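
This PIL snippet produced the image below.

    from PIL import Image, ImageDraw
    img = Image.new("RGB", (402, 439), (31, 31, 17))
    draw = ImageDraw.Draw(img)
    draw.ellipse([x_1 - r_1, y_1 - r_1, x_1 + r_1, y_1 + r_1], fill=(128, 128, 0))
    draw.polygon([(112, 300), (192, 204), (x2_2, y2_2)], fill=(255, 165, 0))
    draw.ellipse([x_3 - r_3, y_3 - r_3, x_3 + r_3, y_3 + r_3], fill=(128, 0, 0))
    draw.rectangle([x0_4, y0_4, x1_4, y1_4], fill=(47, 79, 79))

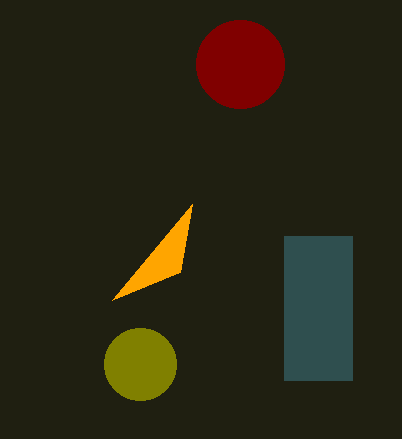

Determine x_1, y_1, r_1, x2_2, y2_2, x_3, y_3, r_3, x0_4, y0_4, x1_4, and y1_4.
x_1 = 140
y_1 = 364
r_1 = 36
x2_2 = 180
y2_2 = 272
x_3 = 240
y_3 = 64
r_3 = 44
x0_4 = 284
y0_4 = 236
x1_4 = 352
y1_4 = 380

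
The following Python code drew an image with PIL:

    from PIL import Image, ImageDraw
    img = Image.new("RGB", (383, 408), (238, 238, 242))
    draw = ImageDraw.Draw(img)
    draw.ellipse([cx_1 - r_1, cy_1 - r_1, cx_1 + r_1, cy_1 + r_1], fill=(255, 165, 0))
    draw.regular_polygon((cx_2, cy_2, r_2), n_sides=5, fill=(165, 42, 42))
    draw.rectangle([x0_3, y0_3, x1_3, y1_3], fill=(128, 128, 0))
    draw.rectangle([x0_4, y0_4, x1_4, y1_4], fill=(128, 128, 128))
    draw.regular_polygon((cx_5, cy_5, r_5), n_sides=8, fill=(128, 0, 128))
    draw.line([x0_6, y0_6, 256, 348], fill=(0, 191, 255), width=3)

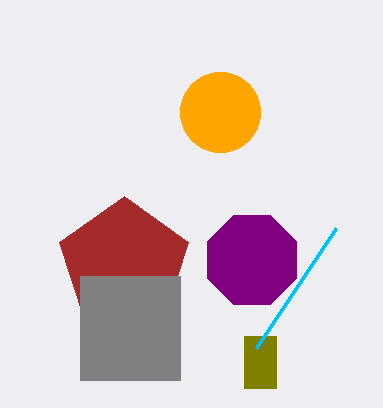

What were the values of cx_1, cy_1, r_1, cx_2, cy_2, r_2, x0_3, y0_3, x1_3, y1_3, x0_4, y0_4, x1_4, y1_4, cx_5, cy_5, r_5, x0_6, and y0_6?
cx_1 = 220, cy_1 = 112, r_1 = 40, cx_2 = 124, cy_2 = 264, r_2 = 68, x0_3 = 244, y0_3 = 336, x1_3 = 276, y1_3 = 388, x0_4 = 80, y0_4 = 276, x1_4 = 180, y1_4 = 380, cx_5 = 252, cy_5 = 260, r_5 = 48, x0_6 = 336, y0_6 = 228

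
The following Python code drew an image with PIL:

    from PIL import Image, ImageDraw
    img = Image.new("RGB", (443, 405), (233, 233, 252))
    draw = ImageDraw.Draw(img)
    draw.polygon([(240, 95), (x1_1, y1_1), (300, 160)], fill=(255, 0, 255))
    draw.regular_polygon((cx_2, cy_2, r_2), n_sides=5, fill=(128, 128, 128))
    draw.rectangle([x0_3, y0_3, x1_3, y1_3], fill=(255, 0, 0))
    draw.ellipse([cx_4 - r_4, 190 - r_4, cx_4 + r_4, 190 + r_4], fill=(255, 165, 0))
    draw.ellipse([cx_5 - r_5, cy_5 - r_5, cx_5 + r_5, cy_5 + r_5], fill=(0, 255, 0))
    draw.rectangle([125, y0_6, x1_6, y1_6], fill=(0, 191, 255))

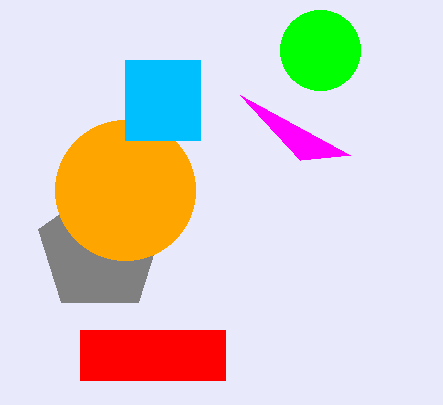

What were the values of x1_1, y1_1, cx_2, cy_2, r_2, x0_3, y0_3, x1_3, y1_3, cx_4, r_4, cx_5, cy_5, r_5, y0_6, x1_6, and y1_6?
x1_1 = 350
y1_1 = 155
cx_2 = 100
cy_2 = 250
r_2 = 65
x0_3 = 80
y0_3 = 330
x1_3 = 225
y1_3 = 380
cx_4 = 125
r_4 = 70
cx_5 = 320
cy_5 = 50
r_5 = 40
y0_6 = 60
x1_6 = 200
y1_6 = 140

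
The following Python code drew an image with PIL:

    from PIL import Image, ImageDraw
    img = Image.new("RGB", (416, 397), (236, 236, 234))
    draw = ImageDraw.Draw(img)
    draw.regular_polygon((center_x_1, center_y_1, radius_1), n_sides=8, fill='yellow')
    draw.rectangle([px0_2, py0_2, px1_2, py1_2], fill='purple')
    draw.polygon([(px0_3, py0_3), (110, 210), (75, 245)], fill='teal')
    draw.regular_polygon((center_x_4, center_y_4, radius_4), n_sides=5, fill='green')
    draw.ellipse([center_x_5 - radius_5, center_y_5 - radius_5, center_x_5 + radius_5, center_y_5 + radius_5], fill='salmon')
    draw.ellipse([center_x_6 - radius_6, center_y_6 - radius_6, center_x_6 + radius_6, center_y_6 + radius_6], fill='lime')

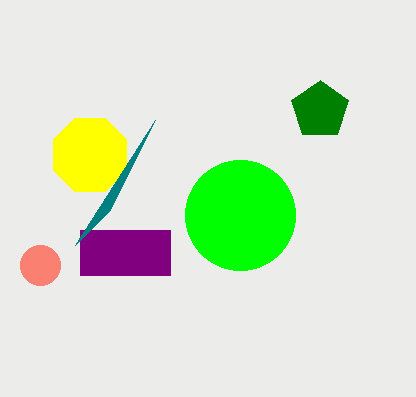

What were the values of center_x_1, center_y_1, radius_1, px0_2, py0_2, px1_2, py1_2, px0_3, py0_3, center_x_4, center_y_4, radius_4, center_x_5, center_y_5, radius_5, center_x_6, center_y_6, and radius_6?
center_x_1 = 90, center_y_1 = 155, radius_1 = 40, px0_2 = 80, py0_2 = 230, px1_2 = 170, py1_2 = 275, px0_3 = 155, py0_3 = 120, center_x_4 = 320, center_y_4 = 110, radius_4 = 30, center_x_5 = 40, center_y_5 = 265, radius_5 = 20, center_x_6 = 240, center_y_6 = 215, radius_6 = 55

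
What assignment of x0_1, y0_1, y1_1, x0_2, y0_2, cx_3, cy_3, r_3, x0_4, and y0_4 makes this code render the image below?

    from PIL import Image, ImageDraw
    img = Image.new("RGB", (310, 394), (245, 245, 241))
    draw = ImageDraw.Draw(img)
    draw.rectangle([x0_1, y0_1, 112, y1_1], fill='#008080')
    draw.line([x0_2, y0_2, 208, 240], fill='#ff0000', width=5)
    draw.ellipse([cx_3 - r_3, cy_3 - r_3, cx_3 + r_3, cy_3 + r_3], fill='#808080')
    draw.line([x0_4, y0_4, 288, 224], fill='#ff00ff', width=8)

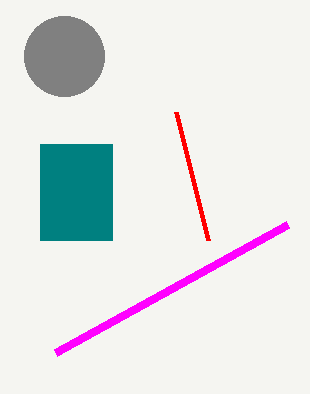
x0_1 = 40, y0_1 = 144, y1_1 = 240, x0_2 = 176, y0_2 = 112, cx_3 = 64, cy_3 = 56, r_3 = 40, x0_4 = 56, y0_4 = 352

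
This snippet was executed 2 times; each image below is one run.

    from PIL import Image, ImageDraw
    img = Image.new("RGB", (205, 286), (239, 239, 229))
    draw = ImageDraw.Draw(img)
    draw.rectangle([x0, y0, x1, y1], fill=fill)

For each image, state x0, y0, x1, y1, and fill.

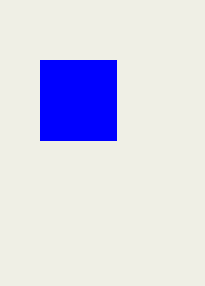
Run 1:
x0 = 40
y0 = 60
x1 = 116
y1 = 140
fill = 'blue'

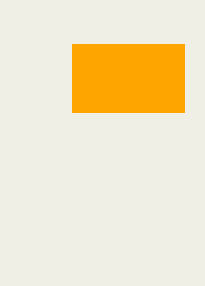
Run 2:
x0 = 72, y0 = 44, x1 = 184, y1 = 112, fill = 'orange'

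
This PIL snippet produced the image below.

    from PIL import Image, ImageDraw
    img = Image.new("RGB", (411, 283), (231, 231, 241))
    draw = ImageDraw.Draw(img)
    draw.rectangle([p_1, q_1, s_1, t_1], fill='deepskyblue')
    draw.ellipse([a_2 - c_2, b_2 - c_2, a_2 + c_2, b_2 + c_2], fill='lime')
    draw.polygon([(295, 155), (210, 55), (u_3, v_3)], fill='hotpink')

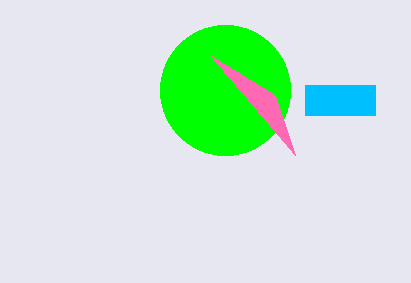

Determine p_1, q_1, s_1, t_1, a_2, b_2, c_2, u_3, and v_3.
p_1 = 305
q_1 = 85
s_1 = 375
t_1 = 115
a_2 = 225
b_2 = 90
c_2 = 65
u_3 = 275
v_3 = 95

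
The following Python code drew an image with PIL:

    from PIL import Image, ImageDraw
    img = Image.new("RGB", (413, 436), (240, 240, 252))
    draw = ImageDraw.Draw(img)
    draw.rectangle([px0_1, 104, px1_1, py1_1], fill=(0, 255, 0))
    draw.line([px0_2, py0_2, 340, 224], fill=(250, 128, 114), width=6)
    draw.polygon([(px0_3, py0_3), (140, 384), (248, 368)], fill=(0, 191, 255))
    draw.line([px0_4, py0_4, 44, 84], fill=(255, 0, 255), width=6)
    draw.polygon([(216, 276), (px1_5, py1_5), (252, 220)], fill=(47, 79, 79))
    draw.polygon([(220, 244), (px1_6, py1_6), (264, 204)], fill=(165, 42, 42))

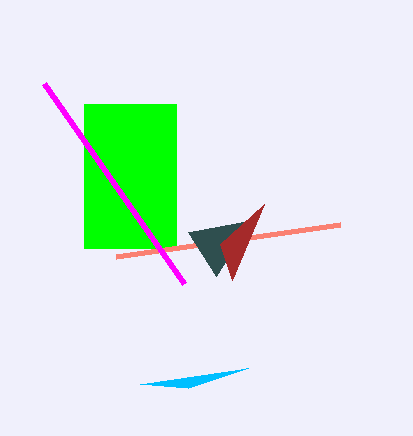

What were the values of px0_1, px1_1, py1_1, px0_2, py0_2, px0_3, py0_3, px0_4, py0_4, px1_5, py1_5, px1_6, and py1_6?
px0_1 = 84
px1_1 = 176
py1_1 = 248
px0_2 = 116
py0_2 = 256
px0_3 = 188
py0_3 = 388
px0_4 = 184
py0_4 = 284
px1_5 = 188
py1_5 = 232
px1_6 = 232
py1_6 = 280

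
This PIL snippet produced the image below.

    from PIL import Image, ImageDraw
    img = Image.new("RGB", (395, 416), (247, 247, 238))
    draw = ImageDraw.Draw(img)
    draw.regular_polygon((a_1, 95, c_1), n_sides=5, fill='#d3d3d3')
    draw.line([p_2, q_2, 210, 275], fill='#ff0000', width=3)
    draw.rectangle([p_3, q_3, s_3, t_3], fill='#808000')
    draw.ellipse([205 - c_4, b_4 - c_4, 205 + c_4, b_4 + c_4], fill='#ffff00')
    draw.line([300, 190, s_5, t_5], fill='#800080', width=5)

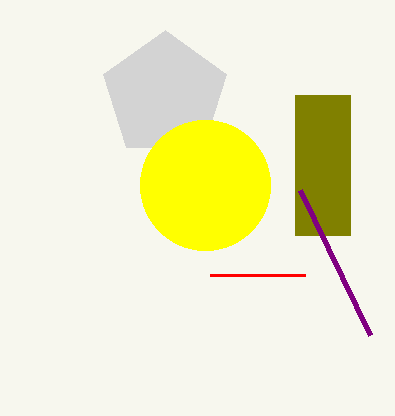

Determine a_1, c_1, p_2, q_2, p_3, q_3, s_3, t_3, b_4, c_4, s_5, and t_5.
a_1 = 165, c_1 = 65, p_2 = 305, q_2 = 275, p_3 = 295, q_3 = 95, s_3 = 350, t_3 = 235, b_4 = 185, c_4 = 65, s_5 = 370, t_5 = 335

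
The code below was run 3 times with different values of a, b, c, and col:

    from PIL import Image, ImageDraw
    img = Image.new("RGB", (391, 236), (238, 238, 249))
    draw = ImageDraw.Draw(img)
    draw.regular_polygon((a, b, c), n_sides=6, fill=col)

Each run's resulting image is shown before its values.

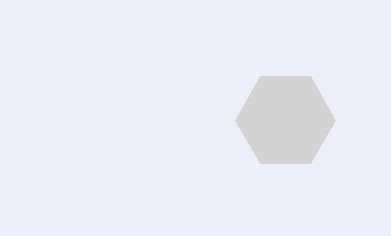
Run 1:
a = 285; b = 120; c = 50; col = 'lightgray'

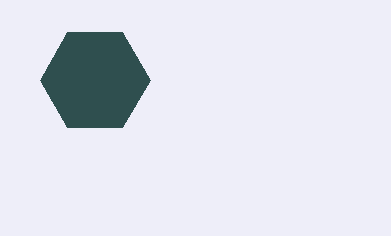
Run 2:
a = 95
b = 80
c = 55
col = 'darkslategray'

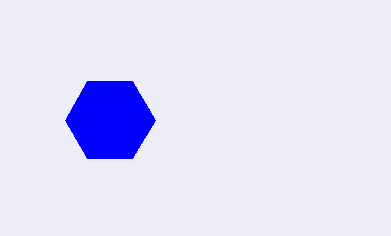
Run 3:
a = 110
b = 120
c = 45
col = 'blue'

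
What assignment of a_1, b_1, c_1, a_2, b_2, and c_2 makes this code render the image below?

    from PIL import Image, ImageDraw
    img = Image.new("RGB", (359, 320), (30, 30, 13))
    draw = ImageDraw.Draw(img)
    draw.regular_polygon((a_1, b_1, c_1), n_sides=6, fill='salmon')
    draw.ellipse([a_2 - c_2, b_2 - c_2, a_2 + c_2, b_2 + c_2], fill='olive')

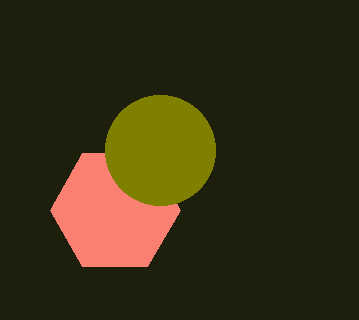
a_1 = 115, b_1 = 210, c_1 = 65, a_2 = 160, b_2 = 150, c_2 = 55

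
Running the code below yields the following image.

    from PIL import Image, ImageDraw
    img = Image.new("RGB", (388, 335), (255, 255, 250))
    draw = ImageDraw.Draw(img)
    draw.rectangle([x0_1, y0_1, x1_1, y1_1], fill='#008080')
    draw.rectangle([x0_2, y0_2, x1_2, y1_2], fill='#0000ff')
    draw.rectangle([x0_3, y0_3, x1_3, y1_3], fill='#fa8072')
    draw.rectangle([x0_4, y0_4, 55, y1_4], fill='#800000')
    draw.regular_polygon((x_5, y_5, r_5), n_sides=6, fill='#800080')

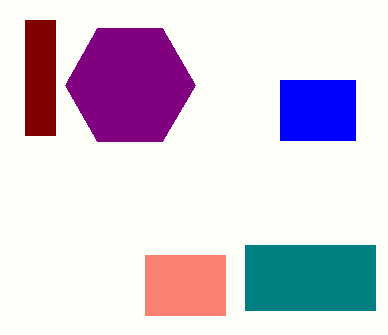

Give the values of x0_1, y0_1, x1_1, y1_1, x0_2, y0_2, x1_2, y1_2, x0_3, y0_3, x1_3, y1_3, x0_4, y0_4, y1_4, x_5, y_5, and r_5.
x0_1 = 245, y0_1 = 245, x1_1 = 375, y1_1 = 310, x0_2 = 280, y0_2 = 80, x1_2 = 355, y1_2 = 140, x0_3 = 145, y0_3 = 255, x1_3 = 225, y1_3 = 315, x0_4 = 25, y0_4 = 20, y1_4 = 135, x_5 = 130, y_5 = 85, r_5 = 65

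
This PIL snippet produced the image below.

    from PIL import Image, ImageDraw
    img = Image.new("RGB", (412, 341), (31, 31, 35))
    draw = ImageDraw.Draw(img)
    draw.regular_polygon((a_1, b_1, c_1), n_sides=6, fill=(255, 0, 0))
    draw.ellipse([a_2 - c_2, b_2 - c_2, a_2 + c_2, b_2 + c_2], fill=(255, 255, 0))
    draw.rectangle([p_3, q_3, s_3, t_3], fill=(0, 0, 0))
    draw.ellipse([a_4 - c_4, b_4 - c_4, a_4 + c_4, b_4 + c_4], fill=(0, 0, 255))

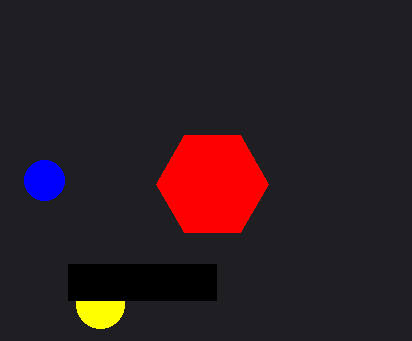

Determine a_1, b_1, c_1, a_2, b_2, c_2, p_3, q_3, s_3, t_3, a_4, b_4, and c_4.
a_1 = 212, b_1 = 184, c_1 = 56, a_2 = 100, b_2 = 304, c_2 = 24, p_3 = 68, q_3 = 264, s_3 = 216, t_3 = 300, a_4 = 44, b_4 = 180, c_4 = 20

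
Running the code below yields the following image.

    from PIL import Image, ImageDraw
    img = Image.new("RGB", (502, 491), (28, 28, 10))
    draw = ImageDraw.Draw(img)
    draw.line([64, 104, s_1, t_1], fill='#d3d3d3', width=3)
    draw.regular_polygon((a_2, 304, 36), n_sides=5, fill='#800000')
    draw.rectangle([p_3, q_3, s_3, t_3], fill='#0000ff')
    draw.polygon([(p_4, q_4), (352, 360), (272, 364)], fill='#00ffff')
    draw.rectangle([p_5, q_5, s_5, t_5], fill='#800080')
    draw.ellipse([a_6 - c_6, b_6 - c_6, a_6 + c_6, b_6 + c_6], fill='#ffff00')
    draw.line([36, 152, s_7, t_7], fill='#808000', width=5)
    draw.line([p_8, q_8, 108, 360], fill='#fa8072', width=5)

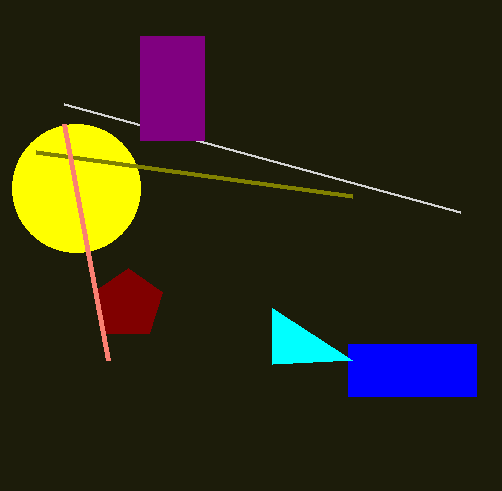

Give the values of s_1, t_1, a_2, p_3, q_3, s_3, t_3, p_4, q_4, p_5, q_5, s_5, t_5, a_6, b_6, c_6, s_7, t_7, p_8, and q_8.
s_1 = 460; t_1 = 212; a_2 = 128; p_3 = 348; q_3 = 344; s_3 = 476; t_3 = 396; p_4 = 272; q_4 = 308; p_5 = 140; q_5 = 36; s_5 = 204; t_5 = 140; a_6 = 76; b_6 = 188; c_6 = 64; s_7 = 352; t_7 = 196; p_8 = 64; q_8 = 124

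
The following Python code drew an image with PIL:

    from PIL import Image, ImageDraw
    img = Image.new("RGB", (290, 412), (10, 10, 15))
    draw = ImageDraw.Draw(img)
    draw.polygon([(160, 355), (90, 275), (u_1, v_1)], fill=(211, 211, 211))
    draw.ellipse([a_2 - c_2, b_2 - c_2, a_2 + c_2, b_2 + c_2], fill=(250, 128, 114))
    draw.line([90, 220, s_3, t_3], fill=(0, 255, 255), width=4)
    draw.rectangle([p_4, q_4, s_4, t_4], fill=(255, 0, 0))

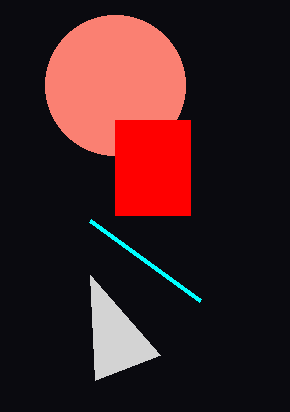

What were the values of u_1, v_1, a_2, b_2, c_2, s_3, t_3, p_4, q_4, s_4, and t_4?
u_1 = 95; v_1 = 380; a_2 = 115; b_2 = 85; c_2 = 70; s_3 = 200; t_3 = 300; p_4 = 115; q_4 = 120; s_4 = 190; t_4 = 215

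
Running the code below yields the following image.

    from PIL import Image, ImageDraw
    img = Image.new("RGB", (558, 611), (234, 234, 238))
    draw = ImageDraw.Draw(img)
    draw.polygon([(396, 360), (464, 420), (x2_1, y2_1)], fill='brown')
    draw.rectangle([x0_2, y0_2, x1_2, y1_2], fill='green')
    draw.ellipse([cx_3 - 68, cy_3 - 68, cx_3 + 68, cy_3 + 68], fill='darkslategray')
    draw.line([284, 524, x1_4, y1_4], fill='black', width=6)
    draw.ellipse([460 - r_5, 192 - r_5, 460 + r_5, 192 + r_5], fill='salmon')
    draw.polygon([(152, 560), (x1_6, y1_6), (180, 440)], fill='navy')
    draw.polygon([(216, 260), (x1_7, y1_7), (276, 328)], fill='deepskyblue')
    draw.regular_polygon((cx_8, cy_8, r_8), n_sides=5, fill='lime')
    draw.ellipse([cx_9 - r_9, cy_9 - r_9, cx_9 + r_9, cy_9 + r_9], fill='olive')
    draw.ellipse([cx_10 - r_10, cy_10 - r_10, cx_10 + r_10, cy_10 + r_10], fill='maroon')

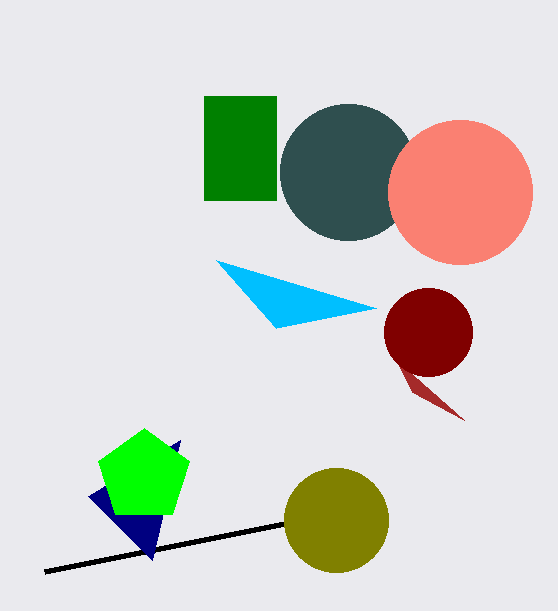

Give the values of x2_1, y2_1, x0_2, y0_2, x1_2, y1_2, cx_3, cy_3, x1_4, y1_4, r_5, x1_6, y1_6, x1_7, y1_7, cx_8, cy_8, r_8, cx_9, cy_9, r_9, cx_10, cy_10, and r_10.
x2_1 = 412
y2_1 = 392
x0_2 = 204
y0_2 = 96
x1_2 = 276
y1_2 = 200
cx_3 = 348
cy_3 = 172
x1_4 = 44
y1_4 = 572
r_5 = 72
x1_6 = 88
y1_6 = 496
x1_7 = 376
y1_7 = 308
cx_8 = 144
cy_8 = 476
r_8 = 48
cx_9 = 336
cy_9 = 520
r_9 = 52
cx_10 = 428
cy_10 = 332
r_10 = 44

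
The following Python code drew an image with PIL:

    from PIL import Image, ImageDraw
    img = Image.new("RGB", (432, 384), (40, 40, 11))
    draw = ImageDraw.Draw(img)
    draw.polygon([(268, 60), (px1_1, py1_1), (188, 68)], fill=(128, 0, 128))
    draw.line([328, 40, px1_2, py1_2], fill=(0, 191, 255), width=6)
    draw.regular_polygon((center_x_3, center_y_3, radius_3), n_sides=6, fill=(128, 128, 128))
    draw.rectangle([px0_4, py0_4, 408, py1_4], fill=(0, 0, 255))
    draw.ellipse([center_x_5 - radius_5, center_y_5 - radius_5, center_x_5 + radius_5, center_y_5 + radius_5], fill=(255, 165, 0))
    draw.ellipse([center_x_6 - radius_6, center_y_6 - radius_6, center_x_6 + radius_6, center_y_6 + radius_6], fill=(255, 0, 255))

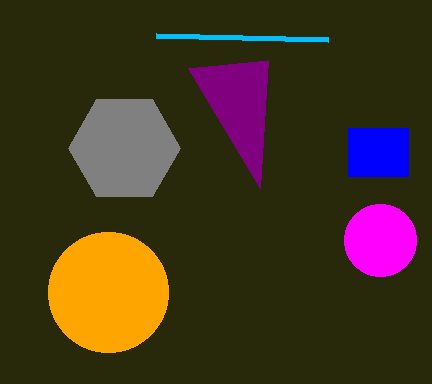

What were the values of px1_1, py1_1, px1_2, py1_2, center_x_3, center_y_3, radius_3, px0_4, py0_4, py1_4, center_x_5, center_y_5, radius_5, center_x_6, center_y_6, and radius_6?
px1_1 = 260
py1_1 = 188
px1_2 = 156
py1_2 = 36
center_x_3 = 124
center_y_3 = 148
radius_3 = 56
px0_4 = 348
py0_4 = 128
py1_4 = 176
center_x_5 = 108
center_y_5 = 292
radius_5 = 60
center_x_6 = 380
center_y_6 = 240
radius_6 = 36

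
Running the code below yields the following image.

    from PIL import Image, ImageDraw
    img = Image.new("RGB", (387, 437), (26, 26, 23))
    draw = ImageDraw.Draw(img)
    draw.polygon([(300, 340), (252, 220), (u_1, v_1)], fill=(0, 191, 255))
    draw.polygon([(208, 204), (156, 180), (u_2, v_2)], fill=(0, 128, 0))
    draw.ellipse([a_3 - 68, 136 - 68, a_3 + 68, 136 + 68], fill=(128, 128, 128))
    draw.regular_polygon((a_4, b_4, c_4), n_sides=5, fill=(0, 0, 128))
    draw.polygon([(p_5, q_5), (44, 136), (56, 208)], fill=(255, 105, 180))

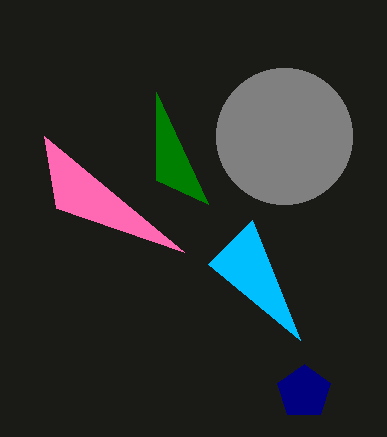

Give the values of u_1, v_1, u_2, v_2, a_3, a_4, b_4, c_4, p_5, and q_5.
u_1 = 208
v_1 = 264
u_2 = 156
v_2 = 92
a_3 = 284
a_4 = 304
b_4 = 392
c_4 = 28
p_5 = 184
q_5 = 252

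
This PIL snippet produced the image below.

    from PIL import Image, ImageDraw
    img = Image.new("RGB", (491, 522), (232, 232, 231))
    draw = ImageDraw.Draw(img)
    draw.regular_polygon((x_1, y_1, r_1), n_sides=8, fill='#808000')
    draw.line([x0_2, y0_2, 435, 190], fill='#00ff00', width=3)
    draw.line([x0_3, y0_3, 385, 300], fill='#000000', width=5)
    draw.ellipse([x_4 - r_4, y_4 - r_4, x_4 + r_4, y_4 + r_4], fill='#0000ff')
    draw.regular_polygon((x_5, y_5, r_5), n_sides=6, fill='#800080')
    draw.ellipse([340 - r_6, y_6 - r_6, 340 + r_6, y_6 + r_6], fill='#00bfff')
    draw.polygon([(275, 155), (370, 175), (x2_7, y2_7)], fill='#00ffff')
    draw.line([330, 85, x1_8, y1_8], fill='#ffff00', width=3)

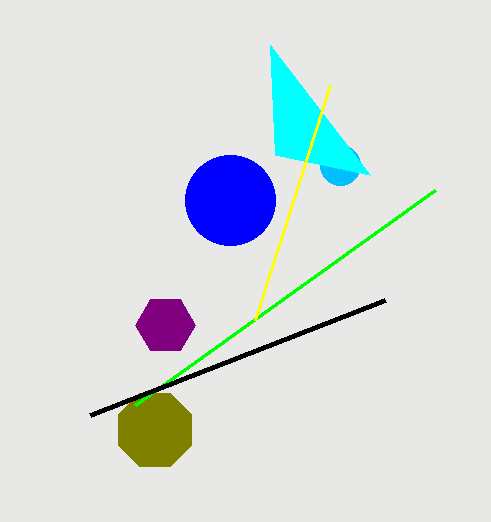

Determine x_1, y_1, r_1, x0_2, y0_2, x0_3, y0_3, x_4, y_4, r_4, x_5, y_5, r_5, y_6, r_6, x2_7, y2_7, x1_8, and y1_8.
x_1 = 155; y_1 = 430; r_1 = 40; x0_2 = 135; y0_2 = 405; x0_3 = 90; y0_3 = 415; x_4 = 230; y_4 = 200; r_4 = 45; x_5 = 165; y_5 = 325; r_5 = 30; y_6 = 165; r_6 = 20; x2_7 = 270; y2_7 = 45; x1_8 = 255; y1_8 = 320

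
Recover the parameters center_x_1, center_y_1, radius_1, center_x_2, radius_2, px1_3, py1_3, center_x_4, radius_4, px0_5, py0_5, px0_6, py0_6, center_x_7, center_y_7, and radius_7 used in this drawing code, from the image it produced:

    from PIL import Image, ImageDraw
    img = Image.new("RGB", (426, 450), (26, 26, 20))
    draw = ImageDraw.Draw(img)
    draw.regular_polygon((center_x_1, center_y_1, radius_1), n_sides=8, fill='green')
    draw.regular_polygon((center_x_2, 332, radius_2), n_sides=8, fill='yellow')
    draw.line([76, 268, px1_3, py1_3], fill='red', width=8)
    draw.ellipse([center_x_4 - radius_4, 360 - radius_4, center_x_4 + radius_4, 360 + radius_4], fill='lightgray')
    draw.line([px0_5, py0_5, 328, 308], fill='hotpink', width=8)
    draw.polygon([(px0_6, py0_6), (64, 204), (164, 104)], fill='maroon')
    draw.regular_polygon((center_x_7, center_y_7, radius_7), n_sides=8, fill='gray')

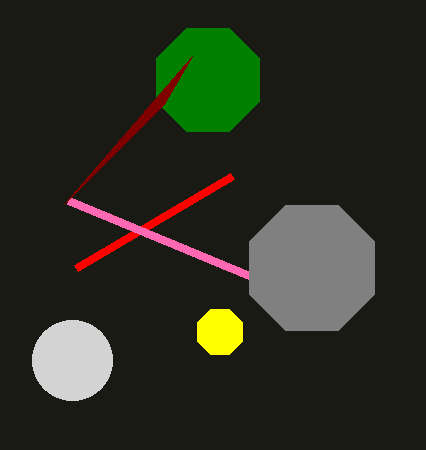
center_x_1 = 208
center_y_1 = 80
radius_1 = 56
center_x_2 = 220
radius_2 = 24
px1_3 = 232
py1_3 = 176
center_x_4 = 72
radius_4 = 40
px0_5 = 68
py0_5 = 200
px0_6 = 192
py0_6 = 56
center_x_7 = 312
center_y_7 = 268
radius_7 = 68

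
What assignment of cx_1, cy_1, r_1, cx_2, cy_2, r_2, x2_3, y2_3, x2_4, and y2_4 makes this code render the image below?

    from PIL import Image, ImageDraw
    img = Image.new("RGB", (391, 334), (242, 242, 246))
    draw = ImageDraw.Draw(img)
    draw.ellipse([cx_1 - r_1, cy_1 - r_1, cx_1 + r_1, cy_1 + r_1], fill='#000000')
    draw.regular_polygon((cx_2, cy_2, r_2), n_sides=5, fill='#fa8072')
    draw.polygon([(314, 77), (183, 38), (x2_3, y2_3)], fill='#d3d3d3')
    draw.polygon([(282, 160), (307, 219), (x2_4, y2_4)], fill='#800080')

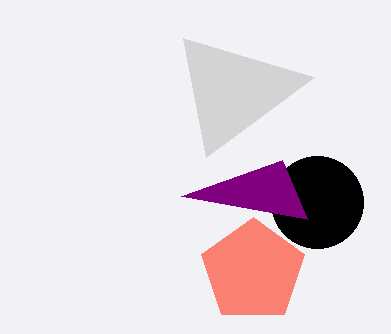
cx_1 = 317
cy_1 = 202
r_1 = 46
cx_2 = 253
cy_2 = 271
r_2 = 54
x2_3 = 206
y2_3 = 157
x2_4 = 181
y2_4 = 196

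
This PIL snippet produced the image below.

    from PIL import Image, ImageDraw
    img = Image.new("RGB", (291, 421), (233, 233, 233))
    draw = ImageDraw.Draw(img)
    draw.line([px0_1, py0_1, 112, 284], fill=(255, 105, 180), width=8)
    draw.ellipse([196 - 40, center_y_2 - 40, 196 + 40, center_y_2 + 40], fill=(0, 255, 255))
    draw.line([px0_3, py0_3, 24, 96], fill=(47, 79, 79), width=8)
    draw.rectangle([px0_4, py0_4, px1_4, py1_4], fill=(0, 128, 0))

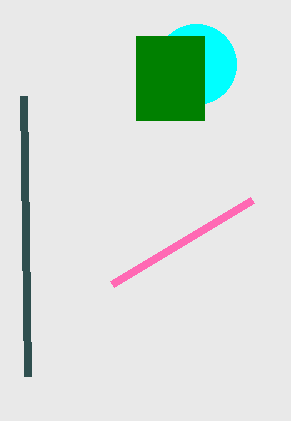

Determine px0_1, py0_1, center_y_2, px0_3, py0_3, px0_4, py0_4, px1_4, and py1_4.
px0_1 = 252; py0_1 = 200; center_y_2 = 64; px0_3 = 28; py0_3 = 376; px0_4 = 136; py0_4 = 36; px1_4 = 204; py1_4 = 120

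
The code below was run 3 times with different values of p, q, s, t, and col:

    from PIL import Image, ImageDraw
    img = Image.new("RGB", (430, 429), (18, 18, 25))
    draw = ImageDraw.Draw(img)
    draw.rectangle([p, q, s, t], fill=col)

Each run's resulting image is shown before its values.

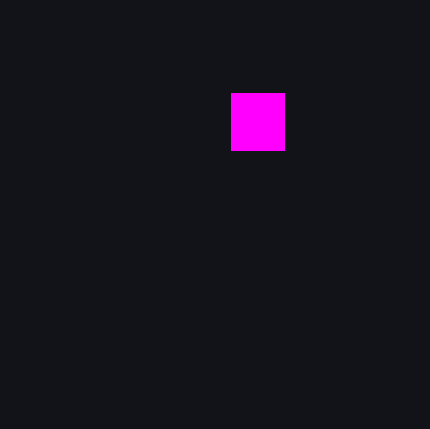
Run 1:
p = 231; q = 93; s = 284; t = 150; col = 'magenta'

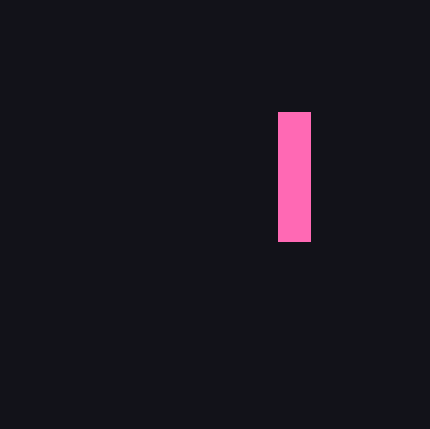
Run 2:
p = 278
q = 112
s = 310
t = 241
col = 'hotpink'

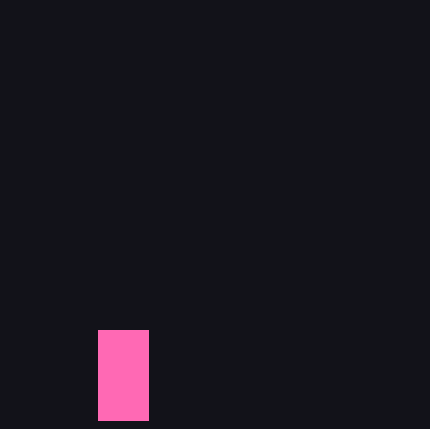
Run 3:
p = 98, q = 330, s = 148, t = 420, col = 'hotpink'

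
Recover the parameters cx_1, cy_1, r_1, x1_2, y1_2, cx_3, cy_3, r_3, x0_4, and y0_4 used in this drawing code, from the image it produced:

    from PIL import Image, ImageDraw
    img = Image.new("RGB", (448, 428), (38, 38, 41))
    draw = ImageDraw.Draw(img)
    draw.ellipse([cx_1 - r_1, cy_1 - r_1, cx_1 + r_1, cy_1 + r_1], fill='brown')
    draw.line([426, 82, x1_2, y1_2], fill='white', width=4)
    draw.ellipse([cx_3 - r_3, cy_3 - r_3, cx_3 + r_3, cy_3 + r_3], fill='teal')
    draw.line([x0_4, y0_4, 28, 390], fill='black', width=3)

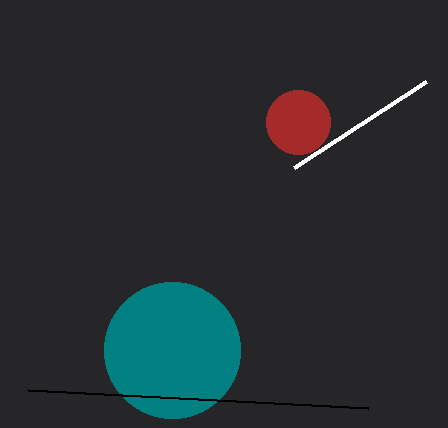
cx_1 = 298; cy_1 = 122; r_1 = 32; x1_2 = 294; y1_2 = 168; cx_3 = 172; cy_3 = 350; r_3 = 68; x0_4 = 368; y0_4 = 408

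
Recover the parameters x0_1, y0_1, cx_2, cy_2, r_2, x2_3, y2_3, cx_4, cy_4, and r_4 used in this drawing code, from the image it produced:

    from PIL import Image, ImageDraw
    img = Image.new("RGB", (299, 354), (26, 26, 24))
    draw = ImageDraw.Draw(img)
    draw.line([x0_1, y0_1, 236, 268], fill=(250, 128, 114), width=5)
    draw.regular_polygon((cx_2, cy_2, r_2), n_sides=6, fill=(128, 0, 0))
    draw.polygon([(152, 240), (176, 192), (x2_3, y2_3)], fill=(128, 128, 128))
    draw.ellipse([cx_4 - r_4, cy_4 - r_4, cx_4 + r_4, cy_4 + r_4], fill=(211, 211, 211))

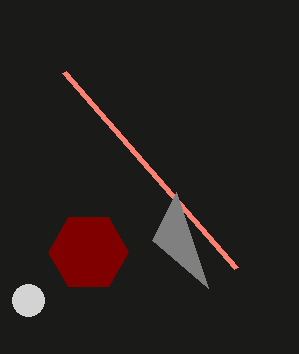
x0_1 = 64, y0_1 = 72, cx_2 = 88, cy_2 = 252, r_2 = 40, x2_3 = 208, y2_3 = 288, cx_4 = 28, cy_4 = 300, r_4 = 16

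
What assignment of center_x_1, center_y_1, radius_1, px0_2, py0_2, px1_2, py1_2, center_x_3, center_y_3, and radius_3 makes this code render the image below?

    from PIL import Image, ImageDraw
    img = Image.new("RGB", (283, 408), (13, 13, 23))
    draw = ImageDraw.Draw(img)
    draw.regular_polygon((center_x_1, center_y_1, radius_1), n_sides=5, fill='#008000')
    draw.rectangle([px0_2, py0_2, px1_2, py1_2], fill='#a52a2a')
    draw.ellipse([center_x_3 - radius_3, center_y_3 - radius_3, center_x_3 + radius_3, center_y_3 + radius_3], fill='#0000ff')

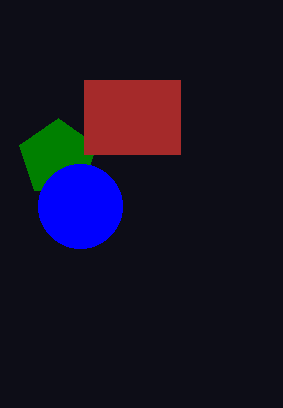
center_x_1 = 58
center_y_1 = 158
radius_1 = 40
px0_2 = 84
py0_2 = 80
px1_2 = 180
py1_2 = 154
center_x_3 = 80
center_y_3 = 206
radius_3 = 42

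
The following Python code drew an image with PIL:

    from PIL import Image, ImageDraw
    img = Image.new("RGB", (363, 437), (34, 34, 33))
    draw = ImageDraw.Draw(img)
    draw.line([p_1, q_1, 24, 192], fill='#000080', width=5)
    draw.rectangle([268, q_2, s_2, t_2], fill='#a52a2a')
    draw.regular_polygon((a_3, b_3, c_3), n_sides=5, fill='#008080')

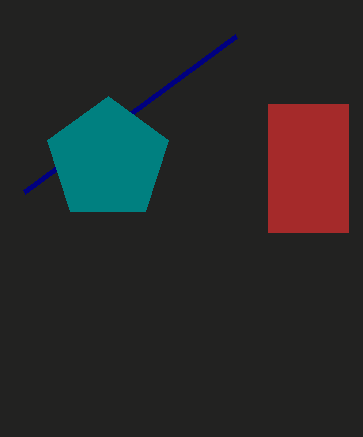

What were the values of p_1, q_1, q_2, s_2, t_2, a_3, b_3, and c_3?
p_1 = 236
q_1 = 36
q_2 = 104
s_2 = 348
t_2 = 232
a_3 = 108
b_3 = 160
c_3 = 64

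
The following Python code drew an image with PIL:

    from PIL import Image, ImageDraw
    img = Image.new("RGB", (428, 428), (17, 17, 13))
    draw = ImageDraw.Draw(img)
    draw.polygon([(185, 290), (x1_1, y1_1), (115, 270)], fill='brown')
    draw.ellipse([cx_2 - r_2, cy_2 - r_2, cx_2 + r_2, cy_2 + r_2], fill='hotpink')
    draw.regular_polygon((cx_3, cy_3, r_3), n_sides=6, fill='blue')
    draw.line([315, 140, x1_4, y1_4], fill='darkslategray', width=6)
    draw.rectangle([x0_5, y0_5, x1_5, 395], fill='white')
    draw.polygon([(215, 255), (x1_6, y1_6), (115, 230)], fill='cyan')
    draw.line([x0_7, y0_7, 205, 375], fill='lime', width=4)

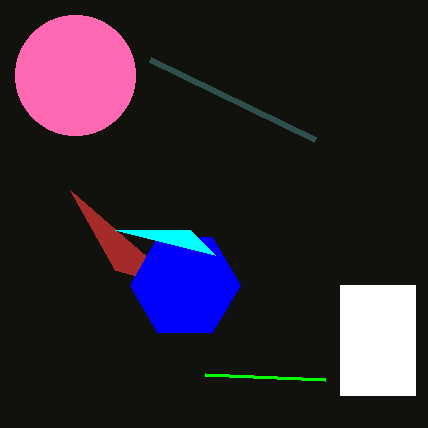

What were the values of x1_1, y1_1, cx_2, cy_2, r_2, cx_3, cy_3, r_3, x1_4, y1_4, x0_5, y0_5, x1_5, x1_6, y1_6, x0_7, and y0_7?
x1_1 = 70, y1_1 = 190, cx_2 = 75, cy_2 = 75, r_2 = 60, cx_3 = 185, cy_3 = 285, r_3 = 55, x1_4 = 150, y1_4 = 60, x0_5 = 340, y0_5 = 285, x1_5 = 415, x1_6 = 190, y1_6 = 230, x0_7 = 325, y0_7 = 380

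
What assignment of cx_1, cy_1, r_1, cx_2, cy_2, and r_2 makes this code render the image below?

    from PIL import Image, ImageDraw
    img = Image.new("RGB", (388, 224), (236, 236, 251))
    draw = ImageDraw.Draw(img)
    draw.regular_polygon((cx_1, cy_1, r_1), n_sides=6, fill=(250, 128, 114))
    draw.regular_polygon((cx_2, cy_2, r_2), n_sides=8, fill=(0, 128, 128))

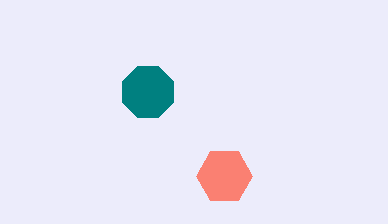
cx_1 = 224; cy_1 = 176; r_1 = 28; cx_2 = 148; cy_2 = 92; r_2 = 28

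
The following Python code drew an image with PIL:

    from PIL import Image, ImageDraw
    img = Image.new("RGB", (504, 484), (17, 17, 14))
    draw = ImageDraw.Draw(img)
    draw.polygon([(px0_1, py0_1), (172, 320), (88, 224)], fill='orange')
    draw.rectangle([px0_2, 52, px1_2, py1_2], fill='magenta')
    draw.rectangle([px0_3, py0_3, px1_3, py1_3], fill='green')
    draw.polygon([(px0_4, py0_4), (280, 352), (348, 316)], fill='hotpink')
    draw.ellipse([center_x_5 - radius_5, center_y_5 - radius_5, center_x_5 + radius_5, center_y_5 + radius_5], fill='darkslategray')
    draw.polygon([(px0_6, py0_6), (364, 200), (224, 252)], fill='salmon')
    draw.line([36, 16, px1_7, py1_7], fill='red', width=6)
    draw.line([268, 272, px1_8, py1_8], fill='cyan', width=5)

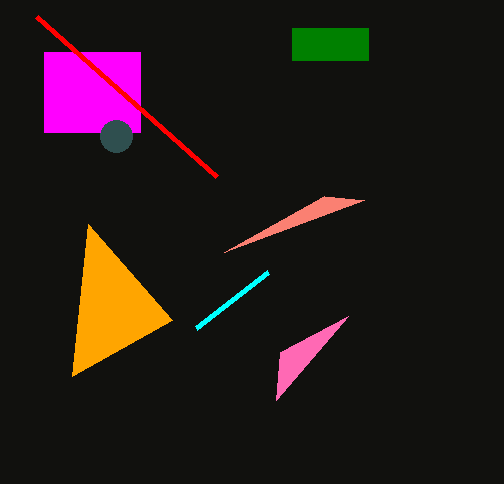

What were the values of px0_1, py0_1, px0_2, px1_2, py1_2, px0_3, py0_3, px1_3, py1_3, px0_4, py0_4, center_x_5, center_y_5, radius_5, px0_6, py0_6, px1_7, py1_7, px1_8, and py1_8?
px0_1 = 72
py0_1 = 376
px0_2 = 44
px1_2 = 140
py1_2 = 132
px0_3 = 292
py0_3 = 28
px1_3 = 368
py1_3 = 60
px0_4 = 276
py0_4 = 400
center_x_5 = 116
center_y_5 = 136
radius_5 = 16
px0_6 = 324
py0_6 = 196
px1_7 = 216
py1_7 = 176
px1_8 = 196
py1_8 = 328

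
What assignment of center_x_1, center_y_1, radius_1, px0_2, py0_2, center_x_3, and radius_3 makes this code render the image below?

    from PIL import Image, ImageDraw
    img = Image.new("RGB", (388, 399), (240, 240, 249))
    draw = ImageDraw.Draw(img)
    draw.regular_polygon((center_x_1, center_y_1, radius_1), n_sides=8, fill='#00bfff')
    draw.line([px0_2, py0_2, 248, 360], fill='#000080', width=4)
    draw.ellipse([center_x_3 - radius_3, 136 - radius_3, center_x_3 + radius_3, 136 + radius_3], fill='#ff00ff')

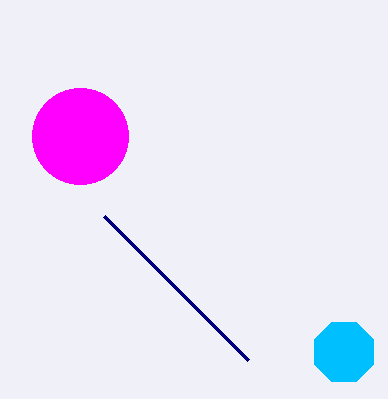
center_x_1 = 344, center_y_1 = 352, radius_1 = 32, px0_2 = 104, py0_2 = 216, center_x_3 = 80, radius_3 = 48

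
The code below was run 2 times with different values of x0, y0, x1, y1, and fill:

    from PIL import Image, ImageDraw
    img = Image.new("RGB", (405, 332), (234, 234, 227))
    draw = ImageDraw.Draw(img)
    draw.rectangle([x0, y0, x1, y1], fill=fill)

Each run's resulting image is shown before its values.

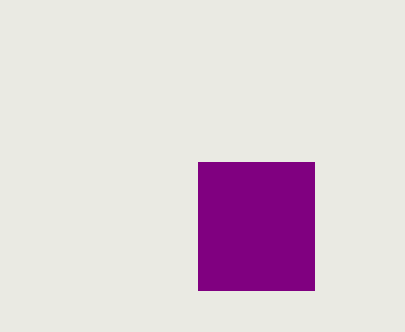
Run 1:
x0 = 198
y0 = 162
x1 = 314
y1 = 290
fill = 'purple'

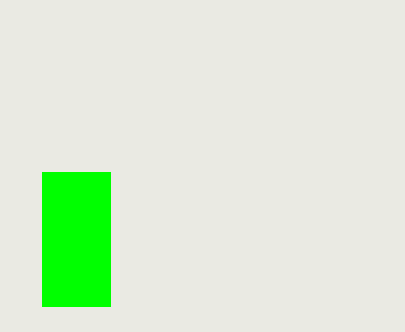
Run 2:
x0 = 42, y0 = 172, x1 = 110, y1 = 306, fill = 'lime'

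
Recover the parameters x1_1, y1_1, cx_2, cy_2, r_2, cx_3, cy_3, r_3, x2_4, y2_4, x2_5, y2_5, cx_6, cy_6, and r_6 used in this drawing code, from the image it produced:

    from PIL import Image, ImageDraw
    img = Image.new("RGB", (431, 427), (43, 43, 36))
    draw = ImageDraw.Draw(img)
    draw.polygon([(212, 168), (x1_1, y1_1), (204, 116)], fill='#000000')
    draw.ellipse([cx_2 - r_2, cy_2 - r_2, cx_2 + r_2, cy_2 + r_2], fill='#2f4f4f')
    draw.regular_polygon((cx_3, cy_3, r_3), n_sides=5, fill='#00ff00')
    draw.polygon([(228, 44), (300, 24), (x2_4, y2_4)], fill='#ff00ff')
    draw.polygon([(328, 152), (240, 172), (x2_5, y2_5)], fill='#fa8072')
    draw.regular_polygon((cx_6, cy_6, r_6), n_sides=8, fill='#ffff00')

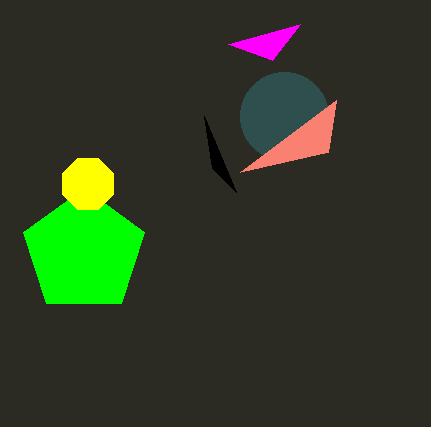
x1_1 = 236; y1_1 = 192; cx_2 = 284; cy_2 = 116; r_2 = 44; cx_3 = 84; cy_3 = 252; r_3 = 64; x2_4 = 272; y2_4 = 60; x2_5 = 336; y2_5 = 100; cx_6 = 88; cy_6 = 184; r_6 = 28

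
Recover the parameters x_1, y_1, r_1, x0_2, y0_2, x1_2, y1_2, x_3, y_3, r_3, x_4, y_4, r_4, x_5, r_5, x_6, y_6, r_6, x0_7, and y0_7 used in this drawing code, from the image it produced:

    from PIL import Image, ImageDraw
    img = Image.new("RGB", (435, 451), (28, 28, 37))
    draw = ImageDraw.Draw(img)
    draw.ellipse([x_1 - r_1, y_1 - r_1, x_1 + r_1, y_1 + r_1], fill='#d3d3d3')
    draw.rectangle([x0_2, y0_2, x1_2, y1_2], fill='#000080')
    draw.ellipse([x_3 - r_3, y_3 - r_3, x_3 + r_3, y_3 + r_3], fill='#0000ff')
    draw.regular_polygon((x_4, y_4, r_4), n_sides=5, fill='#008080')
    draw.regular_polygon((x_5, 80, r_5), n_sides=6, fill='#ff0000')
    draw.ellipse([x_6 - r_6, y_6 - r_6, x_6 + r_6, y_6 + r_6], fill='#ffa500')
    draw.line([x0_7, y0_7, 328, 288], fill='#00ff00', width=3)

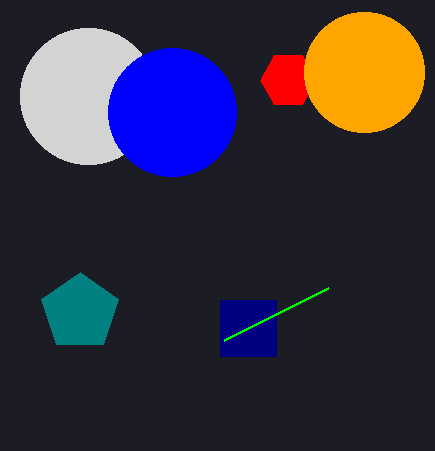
x_1 = 88, y_1 = 96, r_1 = 68, x0_2 = 220, y0_2 = 300, x1_2 = 276, y1_2 = 356, x_3 = 172, y_3 = 112, r_3 = 64, x_4 = 80, y_4 = 312, r_4 = 40, x_5 = 288, r_5 = 28, x_6 = 364, y_6 = 72, r_6 = 60, x0_7 = 224, y0_7 = 340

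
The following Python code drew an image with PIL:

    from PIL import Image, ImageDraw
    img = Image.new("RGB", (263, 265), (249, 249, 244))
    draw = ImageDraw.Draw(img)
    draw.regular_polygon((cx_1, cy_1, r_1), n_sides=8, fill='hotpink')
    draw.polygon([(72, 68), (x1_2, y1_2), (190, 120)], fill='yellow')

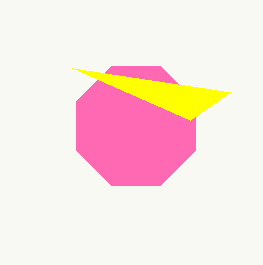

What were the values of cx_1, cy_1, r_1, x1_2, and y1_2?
cx_1 = 136, cy_1 = 126, r_1 = 64, x1_2 = 230, y1_2 = 92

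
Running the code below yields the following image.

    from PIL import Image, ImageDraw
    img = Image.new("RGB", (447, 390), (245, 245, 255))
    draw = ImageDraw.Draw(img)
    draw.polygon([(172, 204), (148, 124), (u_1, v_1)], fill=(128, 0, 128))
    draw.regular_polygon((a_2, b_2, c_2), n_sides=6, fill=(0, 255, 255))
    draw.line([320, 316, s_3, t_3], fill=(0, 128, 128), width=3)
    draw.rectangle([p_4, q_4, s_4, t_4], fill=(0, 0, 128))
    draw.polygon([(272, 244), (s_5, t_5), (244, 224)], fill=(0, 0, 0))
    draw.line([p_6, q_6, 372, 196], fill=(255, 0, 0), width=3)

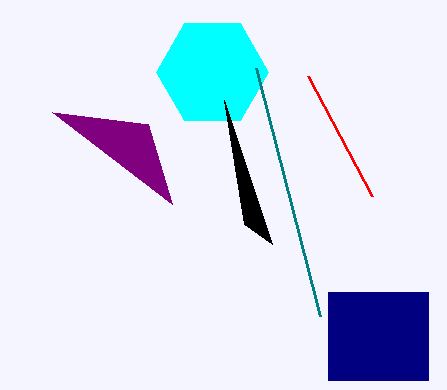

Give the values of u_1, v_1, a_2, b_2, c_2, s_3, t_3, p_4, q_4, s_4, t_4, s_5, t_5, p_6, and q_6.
u_1 = 52
v_1 = 112
a_2 = 212
b_2 = 72
c_2 = 56
s_3 = 256
t_3 = 68
p_4 = 328
q_4 = 292
s_4 = 428
t_4 = 380
s_5 = 224
t_5 = 100
p_6 = 308
q_6 = 76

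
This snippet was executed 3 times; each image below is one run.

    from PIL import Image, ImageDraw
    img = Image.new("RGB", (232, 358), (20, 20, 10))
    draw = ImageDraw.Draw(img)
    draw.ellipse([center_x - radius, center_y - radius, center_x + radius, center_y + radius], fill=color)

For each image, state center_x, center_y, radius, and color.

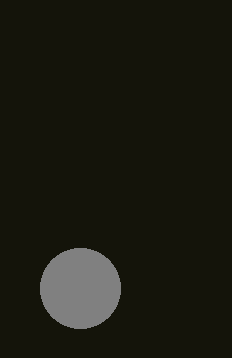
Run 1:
center_x = 80, center_y = 288, radius = 40, color = 'gray'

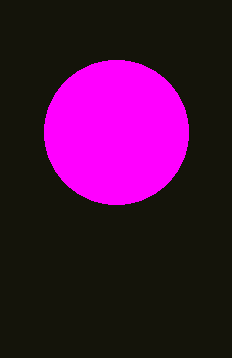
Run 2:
center_x = 116, center_y = 132, radius = 72, color = 'magenta'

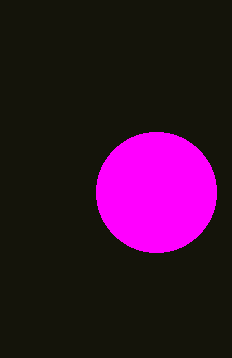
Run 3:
center_x = 156; center_y = 192; radius = 60; color = 'magenta'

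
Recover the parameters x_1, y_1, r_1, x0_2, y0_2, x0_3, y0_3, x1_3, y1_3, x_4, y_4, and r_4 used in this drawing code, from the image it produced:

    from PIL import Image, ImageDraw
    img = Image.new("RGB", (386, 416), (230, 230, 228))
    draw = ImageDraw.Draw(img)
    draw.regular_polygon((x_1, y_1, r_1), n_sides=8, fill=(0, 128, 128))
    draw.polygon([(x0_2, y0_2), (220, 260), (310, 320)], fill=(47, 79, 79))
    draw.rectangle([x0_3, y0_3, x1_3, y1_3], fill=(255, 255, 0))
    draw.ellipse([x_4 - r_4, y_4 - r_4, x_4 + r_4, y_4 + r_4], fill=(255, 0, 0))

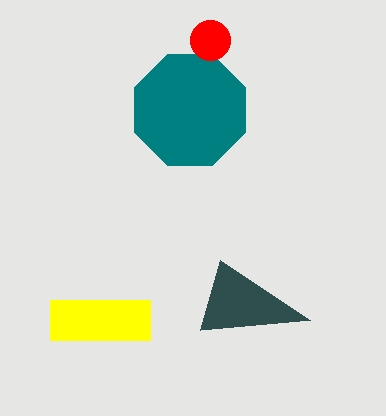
x_1 = 190; y_1 = 110; r_1 = 60; x0_2 = 200; y0_2 = 330; x0_3 = 50; y0_3 = 300; x1_3 = 150; y1_3 = 340; x_4 = 210; y_4 = 40; r_4 = 20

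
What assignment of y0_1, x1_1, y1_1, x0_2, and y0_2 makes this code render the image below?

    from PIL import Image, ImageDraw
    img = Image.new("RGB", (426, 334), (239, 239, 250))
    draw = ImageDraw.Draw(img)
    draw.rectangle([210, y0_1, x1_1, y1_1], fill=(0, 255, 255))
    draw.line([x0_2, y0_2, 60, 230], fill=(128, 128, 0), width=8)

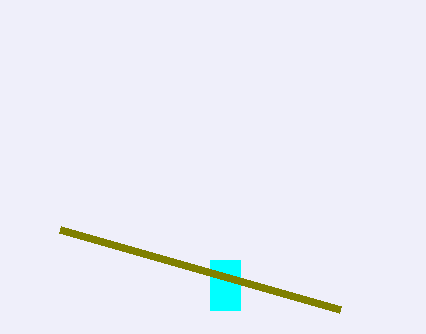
y0_1 = 260, x1_1 = 240, y1_1 = 310, x0_2 = 340, y0_2 = 310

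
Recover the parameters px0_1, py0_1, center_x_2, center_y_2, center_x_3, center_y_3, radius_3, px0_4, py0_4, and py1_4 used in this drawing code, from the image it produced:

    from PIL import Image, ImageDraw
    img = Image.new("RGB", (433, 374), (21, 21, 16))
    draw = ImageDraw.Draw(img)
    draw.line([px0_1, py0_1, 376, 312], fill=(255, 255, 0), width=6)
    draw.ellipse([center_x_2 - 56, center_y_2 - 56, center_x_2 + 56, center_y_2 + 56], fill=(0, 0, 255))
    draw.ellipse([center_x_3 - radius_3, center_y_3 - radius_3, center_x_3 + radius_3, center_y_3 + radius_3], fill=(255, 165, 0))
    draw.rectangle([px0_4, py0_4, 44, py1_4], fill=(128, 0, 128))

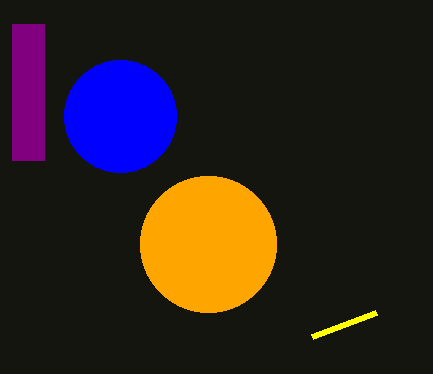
px0_1 = 312
py0_1 = 336
center_x_2 = 120
center_y_2 = 116
center_x_3 = 208
center_y_3 = 244
radius_3 = 68
px0_4 = 12
py0_4 = 24
py1_4 = 160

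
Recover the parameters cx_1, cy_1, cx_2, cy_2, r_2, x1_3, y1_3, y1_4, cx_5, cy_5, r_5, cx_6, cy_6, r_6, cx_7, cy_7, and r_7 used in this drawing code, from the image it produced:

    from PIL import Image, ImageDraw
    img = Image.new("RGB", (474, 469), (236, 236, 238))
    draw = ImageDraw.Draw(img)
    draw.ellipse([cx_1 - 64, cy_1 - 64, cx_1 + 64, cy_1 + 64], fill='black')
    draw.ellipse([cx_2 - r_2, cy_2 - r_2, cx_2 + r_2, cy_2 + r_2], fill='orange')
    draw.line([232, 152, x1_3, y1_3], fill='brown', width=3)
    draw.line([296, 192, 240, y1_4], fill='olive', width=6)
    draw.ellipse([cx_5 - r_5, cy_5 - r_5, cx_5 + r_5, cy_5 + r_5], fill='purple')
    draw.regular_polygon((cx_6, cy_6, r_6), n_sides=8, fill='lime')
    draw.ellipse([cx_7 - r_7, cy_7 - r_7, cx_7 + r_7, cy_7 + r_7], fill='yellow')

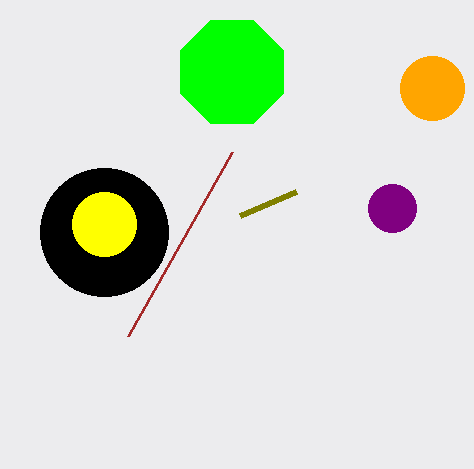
cx_1 = 104; cy_1 = 232; cx_2 = 432; cy_2 = 88; r_2 = 32; x1_3 = 128; y1_3 = 336; y1_4 = 216; cx_5 = 392; cy_5 = 208; r_5 = 24; cx_6 = 232; cy_6 = 72; r_6 = 56; cx_7 = 104; cy_7 = 224; r_7 = 32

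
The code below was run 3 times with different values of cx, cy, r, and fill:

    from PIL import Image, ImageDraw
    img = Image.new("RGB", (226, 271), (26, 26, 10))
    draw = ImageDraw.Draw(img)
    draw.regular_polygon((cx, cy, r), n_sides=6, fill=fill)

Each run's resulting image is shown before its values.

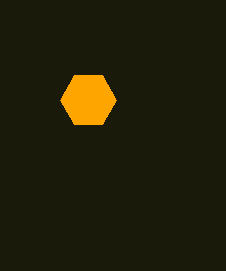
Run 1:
cx = 88
cy = 100
r = 28
fill = 'orange'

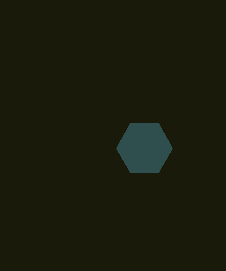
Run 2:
cx = 144, cy = 148, r = 28, fill = 'darkslategray'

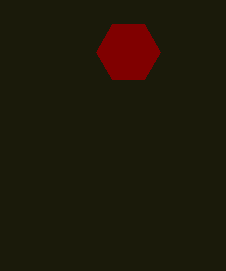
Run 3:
cx = 128
cy = 52
r = 32
fill = 'maroon'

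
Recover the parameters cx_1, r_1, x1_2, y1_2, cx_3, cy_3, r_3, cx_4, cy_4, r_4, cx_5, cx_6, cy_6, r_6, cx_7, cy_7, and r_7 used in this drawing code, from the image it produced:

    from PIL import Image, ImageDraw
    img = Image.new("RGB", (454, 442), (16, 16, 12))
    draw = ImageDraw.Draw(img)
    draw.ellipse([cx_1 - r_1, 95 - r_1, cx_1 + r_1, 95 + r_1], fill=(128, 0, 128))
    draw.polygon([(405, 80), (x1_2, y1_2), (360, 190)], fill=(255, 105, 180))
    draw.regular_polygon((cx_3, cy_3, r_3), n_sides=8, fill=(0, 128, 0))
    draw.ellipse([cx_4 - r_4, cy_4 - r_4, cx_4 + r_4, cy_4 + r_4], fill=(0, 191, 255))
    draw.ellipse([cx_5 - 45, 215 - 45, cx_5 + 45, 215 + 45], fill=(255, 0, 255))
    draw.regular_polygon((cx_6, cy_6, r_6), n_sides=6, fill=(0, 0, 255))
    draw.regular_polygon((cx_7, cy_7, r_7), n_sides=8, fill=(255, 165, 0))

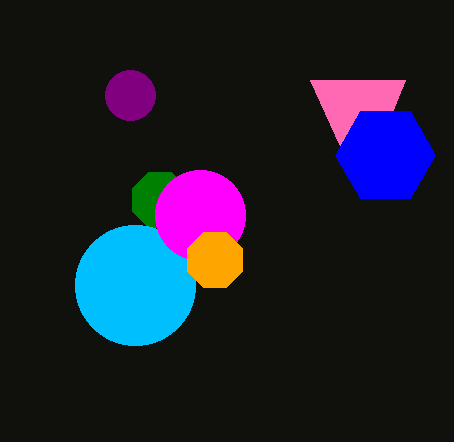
cx_1 = 130; r_1 = 25; x1_2 = 310; y1_2 = 80; cx_3 = 160; cy_3 = 200; r_3 = 30; cx_4 = 135; cy_4 = 285; r_4 = 60; cx_5 = 200; cx_6 = 385; cy_6 = 155; r_6 = 50; cx_7 = 215; cy_7 = 260; r_7 = 30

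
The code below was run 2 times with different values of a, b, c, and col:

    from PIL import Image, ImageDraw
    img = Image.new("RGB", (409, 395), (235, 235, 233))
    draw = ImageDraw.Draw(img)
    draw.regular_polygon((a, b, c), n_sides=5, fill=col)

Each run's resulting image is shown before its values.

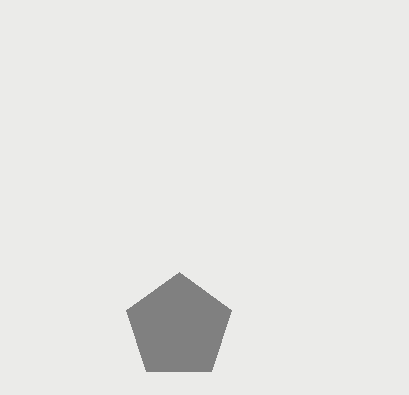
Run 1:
a = 179
b = 327
c = 55
col = 'gray'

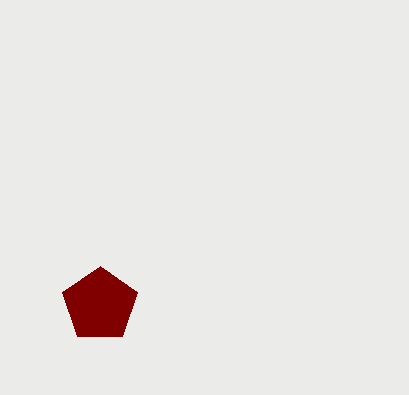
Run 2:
a = 100; b = 305; c = 39; col = 'maroon'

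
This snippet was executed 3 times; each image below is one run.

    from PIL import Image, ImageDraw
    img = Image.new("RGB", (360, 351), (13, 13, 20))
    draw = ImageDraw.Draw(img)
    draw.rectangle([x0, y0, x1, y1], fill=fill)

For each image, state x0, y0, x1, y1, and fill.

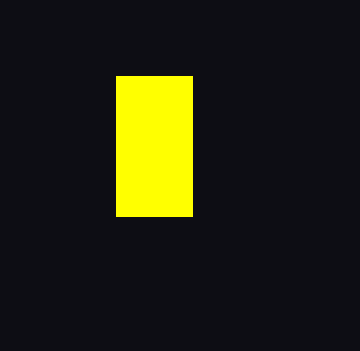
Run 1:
x0 = 116; y0 = 76; x1 = 192; y1 = 216; fill = 'yellow'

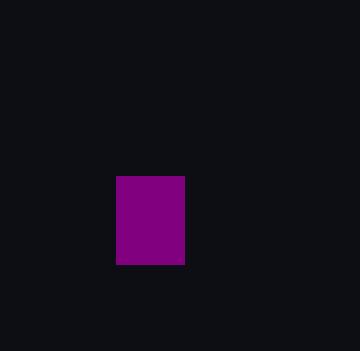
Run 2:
x0 = 116; y0 = 176; x1 = 184; y1 = 264; fill = 'purple'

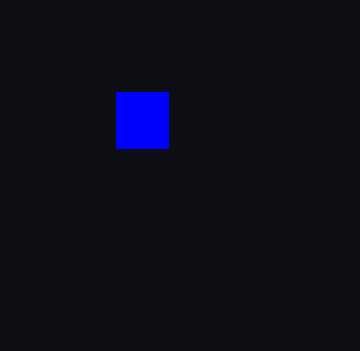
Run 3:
x0 = 116, y0 = 92, x1 = 168, y1 = 148, fill = 'blue'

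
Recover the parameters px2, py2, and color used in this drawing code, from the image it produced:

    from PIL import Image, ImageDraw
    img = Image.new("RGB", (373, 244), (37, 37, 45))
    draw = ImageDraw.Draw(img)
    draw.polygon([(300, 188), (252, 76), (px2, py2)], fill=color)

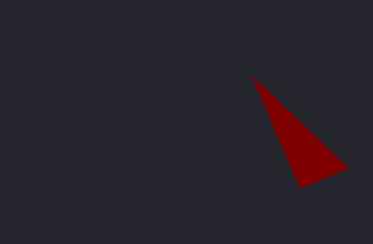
px2 = 348, py2 = 168, color = 'maroon'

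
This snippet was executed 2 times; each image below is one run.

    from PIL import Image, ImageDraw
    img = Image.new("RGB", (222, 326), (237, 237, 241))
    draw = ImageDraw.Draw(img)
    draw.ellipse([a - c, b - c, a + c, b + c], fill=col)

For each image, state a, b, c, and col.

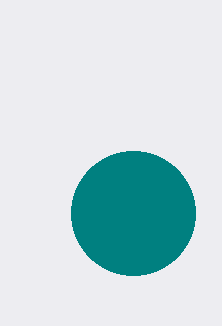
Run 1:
a = 133; b = 213; c = 62; col = 'teal'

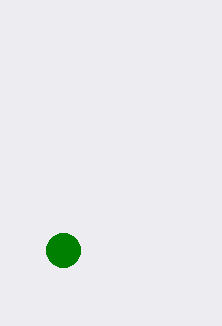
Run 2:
a = 63; b = 250; c = 17; col = 'green'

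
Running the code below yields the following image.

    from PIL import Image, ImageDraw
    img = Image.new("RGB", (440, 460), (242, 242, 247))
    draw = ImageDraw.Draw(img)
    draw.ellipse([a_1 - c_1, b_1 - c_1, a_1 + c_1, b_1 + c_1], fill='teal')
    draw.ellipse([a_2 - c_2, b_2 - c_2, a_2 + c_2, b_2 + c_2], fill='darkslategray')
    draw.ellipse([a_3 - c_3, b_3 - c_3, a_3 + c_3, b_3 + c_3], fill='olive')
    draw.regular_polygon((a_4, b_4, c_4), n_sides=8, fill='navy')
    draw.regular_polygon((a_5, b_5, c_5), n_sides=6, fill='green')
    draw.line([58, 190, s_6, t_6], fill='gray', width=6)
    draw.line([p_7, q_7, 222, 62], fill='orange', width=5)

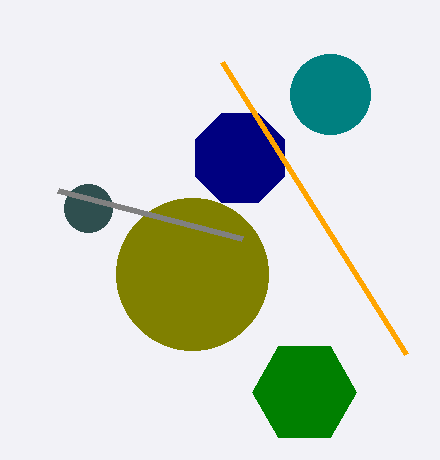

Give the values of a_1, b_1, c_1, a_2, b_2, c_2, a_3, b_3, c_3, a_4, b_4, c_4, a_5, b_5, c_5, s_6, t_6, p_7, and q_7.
a_1 = 330, b_1 = 94, c_1 = 40, a_2 = 88, b_2 = 208, c_2 = 24, a_3 = 192, b_3 = 274, c_3 = 76, a_4 = 240, b_4 = 158, c_4 = 48, a_5 = 304, b_5 = 392, c_5 = 52, s_6 = 242, t_6 = 238, p_7 = 406, q_7 = 354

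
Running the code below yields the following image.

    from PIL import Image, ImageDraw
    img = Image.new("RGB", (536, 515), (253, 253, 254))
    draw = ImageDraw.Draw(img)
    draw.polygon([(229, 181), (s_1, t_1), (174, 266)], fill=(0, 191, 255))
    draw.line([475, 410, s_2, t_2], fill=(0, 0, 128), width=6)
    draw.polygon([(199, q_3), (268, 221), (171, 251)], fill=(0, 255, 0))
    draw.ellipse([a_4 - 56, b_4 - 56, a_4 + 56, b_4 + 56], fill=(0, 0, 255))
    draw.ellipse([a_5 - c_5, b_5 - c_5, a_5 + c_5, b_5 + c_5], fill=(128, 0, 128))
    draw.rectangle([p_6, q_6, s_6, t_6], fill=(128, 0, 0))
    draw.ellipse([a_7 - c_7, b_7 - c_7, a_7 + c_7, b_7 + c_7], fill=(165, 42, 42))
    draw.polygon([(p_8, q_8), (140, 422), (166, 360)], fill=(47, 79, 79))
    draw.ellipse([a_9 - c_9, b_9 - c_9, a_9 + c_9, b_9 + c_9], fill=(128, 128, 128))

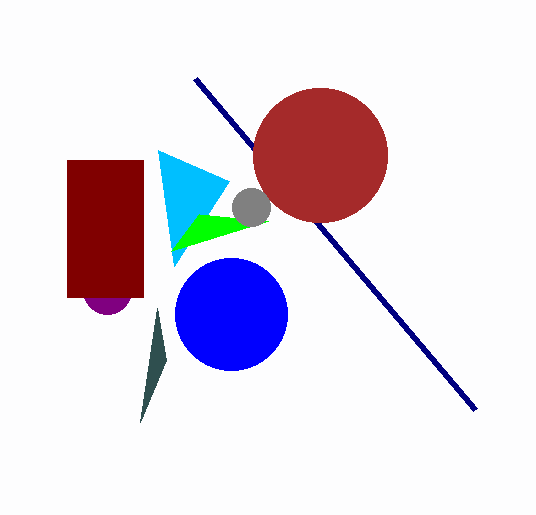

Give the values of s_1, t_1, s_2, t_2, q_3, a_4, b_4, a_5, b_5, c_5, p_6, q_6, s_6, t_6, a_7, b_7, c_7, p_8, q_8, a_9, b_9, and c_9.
s_1 = 158; t_1 = 150; s_2 = 195; t_2 = 79; q_3 = 214; a_4 = 231; b_4 = 314; a_5 = 107; b_5 = 290; c_5 = 24; p_6 = 67; q_6 = 160; s_6 = 143; t_6 = 297; a_7 = 320; b_7 = 155; c_7 = 67; p_8 = 157; q_8 = 308; a_9 = 251; b_9 = 207; c_9 = 19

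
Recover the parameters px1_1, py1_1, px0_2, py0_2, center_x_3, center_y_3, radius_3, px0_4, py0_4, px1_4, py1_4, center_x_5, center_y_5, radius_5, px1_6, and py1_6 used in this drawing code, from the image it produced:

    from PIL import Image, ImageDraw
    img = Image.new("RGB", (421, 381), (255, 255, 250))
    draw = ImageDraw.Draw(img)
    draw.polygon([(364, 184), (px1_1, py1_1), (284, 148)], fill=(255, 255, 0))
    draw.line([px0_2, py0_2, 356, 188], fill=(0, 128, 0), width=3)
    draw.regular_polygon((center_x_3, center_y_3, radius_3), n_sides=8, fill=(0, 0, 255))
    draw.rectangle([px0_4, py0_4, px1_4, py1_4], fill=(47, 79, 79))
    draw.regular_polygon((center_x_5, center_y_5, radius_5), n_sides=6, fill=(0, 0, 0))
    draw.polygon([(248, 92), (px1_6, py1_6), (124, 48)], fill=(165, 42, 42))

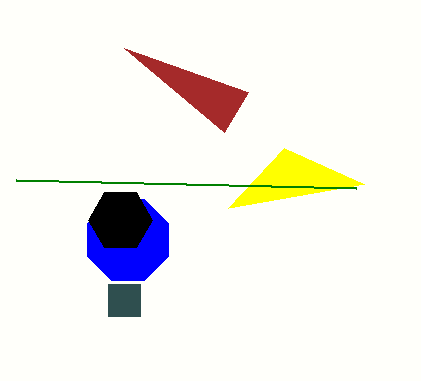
px1_1 = 228
py1_1 = 208
px0_2 = 16
py0_2 = 180
center_x_3 = 128
center_y_3 = 240
radius_3 = 44
px0_4 = 108
py0_4 = 284
px1_4 = 140
py1_4 = 316
center_x_5 = 120
center_y_5 = 220
radius_5 = 32
px1_6 = 224
py1_6 = 132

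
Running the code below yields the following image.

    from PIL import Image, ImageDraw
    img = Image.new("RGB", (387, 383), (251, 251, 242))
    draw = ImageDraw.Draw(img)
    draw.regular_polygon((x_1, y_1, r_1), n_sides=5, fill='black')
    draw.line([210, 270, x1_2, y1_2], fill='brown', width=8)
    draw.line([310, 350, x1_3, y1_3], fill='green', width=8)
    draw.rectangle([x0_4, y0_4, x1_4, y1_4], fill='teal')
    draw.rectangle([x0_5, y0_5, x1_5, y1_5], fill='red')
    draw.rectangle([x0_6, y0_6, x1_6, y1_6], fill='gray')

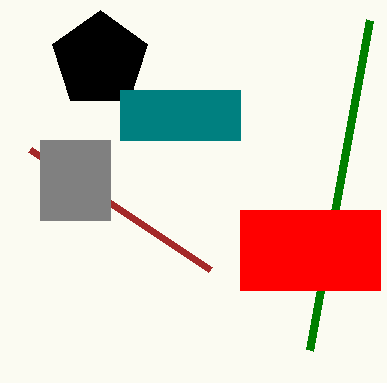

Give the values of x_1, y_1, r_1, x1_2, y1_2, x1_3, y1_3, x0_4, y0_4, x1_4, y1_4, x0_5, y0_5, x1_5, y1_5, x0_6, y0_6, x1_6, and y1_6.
x_1 = 100; y_1 = 60; r_1 = 50; x1_2 = 30; y1_2 = 150; x1_3 = 370; y1_3 = 20; x0_4 = 120; y0_4 = 90; x1_4 = 240; y1_4 = 140; x0_5 = 240; y0_5 = 210; x1_5 = 380; y1_5 = 290; x0_6 = 40; y0_6 = 140; x1_6 = 110; y1_6 = 220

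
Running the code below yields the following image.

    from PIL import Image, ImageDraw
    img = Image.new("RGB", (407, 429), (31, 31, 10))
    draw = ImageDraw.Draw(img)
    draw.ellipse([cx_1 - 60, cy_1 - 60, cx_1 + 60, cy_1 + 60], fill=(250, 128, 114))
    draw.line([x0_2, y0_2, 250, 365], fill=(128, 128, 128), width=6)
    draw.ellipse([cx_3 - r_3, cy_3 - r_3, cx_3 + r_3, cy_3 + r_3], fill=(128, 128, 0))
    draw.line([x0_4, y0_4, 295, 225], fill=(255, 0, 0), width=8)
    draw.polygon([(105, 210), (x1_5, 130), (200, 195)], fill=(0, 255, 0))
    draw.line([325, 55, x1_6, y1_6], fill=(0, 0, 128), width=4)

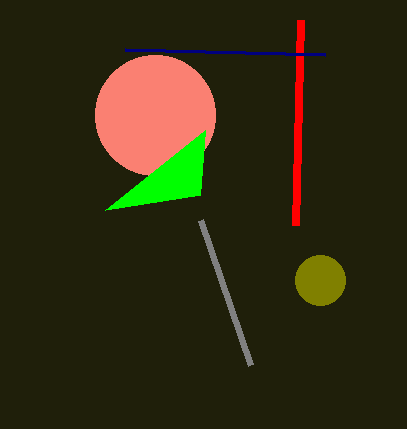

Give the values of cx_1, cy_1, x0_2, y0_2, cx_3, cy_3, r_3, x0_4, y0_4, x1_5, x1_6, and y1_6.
cx_1 = 155, cy_1 = 115, x0_2 = 200, y0_2 = 220, cx_3 = 320, cy_3 = 280, r_3 = 25, x0_4 = 300, y0_4 = 20, x1_5 = 205, x1_6 = 125, y1_6 = 50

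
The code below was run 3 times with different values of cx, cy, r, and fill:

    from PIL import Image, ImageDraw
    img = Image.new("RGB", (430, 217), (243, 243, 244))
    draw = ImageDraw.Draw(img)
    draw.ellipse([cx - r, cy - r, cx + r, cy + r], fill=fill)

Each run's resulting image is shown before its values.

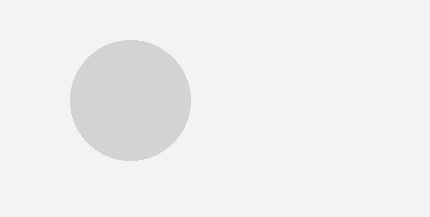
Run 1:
cx = 130
cy = 100
r = 60
fill = 'lightgray'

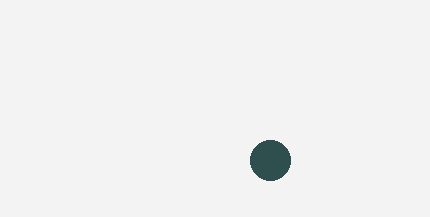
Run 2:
cx = 270, cy = 160, r = 20, fill = 'darkslategray'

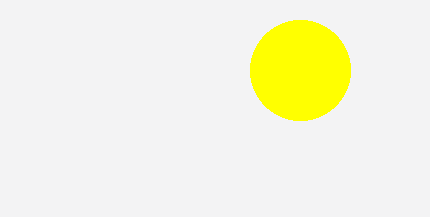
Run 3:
cx = 300, cy = 70, r = 50, fill = 'yellow'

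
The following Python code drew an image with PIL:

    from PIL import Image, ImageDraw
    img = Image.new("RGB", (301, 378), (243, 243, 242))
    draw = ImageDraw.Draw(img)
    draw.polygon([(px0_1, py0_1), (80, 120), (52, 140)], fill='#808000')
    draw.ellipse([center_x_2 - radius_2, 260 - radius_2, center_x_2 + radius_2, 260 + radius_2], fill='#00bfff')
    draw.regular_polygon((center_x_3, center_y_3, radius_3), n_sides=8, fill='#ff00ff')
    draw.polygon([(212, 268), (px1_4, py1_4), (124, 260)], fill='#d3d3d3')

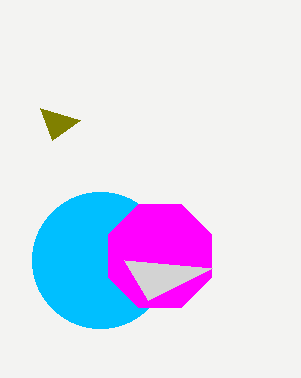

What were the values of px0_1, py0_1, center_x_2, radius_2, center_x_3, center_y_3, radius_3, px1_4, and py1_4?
px0_1 = 40
py0_1 = 108
center_x_2 = 100
radius_2 = 68
center_x_3 = 160
center_y_3 = 256
radius_3 = 56
px1_4 = 148
py1_4 = 300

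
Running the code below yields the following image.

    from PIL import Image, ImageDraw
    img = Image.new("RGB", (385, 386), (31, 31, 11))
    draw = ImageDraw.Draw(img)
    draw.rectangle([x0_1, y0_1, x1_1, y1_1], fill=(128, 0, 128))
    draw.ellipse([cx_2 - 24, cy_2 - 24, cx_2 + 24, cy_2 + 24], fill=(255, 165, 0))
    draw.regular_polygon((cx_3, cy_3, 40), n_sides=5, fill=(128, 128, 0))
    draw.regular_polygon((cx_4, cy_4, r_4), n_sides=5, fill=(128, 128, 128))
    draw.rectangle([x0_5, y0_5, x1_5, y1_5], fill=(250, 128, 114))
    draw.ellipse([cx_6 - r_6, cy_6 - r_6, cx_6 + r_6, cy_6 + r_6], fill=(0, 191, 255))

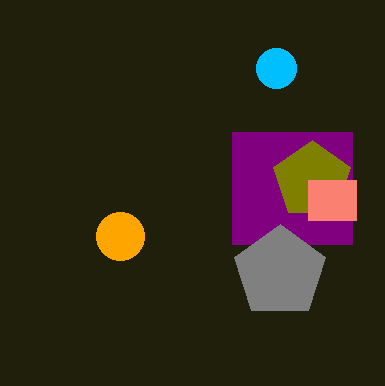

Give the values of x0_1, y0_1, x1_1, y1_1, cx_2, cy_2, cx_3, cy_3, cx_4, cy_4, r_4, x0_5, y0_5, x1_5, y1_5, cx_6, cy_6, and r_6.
x0_1 = 232
y0_1 = 132
x1_1 = 352
y1_1 = 244
cx_2 = 120
cy_2 = 236
cx_3 = 312
cy_3 = 180
cx_4 = 280
cy_4 = 272
r_4 = 48
x0_5 = 308
y0_5 = 180
x1_5 = 356
y1_5 = 220
cx_6 = 276
cy_6 = 68
r_6 = 20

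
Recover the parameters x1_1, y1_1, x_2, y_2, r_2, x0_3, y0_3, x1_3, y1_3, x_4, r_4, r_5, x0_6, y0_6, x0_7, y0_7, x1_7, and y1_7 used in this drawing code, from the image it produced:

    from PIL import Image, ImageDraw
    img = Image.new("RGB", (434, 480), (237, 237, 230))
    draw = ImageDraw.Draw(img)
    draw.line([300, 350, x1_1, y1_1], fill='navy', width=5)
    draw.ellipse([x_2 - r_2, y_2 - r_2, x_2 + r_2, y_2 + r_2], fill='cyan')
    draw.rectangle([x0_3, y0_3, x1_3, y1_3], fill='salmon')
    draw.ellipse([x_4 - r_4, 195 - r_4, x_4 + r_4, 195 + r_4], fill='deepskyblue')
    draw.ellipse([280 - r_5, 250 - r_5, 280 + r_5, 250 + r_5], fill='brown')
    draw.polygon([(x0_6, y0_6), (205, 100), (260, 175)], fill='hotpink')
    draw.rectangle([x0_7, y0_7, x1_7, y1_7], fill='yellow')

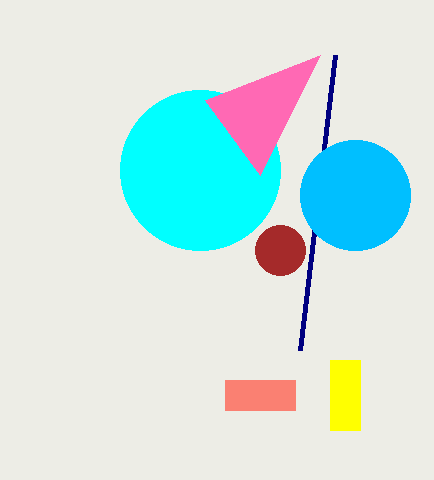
x1_1 = 335; y1_1 = 55; x_2 = 200; y_2 = 170; r_2 = 80; x0_3 = 225; y0_3 = 380; x1_3 = 295; y1_3 = 410; x_4 = 355; r_4 = 55; r_5 = 25; x0_6 = 320; y0_6 = 55; x0_7 = 330; y0_7 = 360; x1_7 = 360; y1_7 = 430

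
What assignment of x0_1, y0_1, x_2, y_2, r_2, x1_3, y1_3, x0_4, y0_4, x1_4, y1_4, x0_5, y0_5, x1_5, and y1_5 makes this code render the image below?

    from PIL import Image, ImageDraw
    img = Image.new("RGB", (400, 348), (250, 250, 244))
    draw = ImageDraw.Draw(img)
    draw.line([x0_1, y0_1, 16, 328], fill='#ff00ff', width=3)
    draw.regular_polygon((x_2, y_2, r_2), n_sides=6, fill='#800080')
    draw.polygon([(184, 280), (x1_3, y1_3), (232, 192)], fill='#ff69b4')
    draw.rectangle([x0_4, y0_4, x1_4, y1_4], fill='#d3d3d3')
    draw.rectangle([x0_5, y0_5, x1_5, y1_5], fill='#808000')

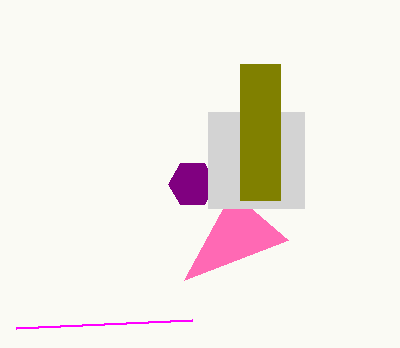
x0_1 = 192, y0_1 = 320, x_2 = 192, y_2 = 184, r_2 = 24, x1_3 = 288, y1_3 = 240, x0_4 = 208, y0_4 = 112, x1_4 = 304, y1_4 = 208, x0_5 = 240, y0_5 = 64, x1_5 = 280, y1_5 = 200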